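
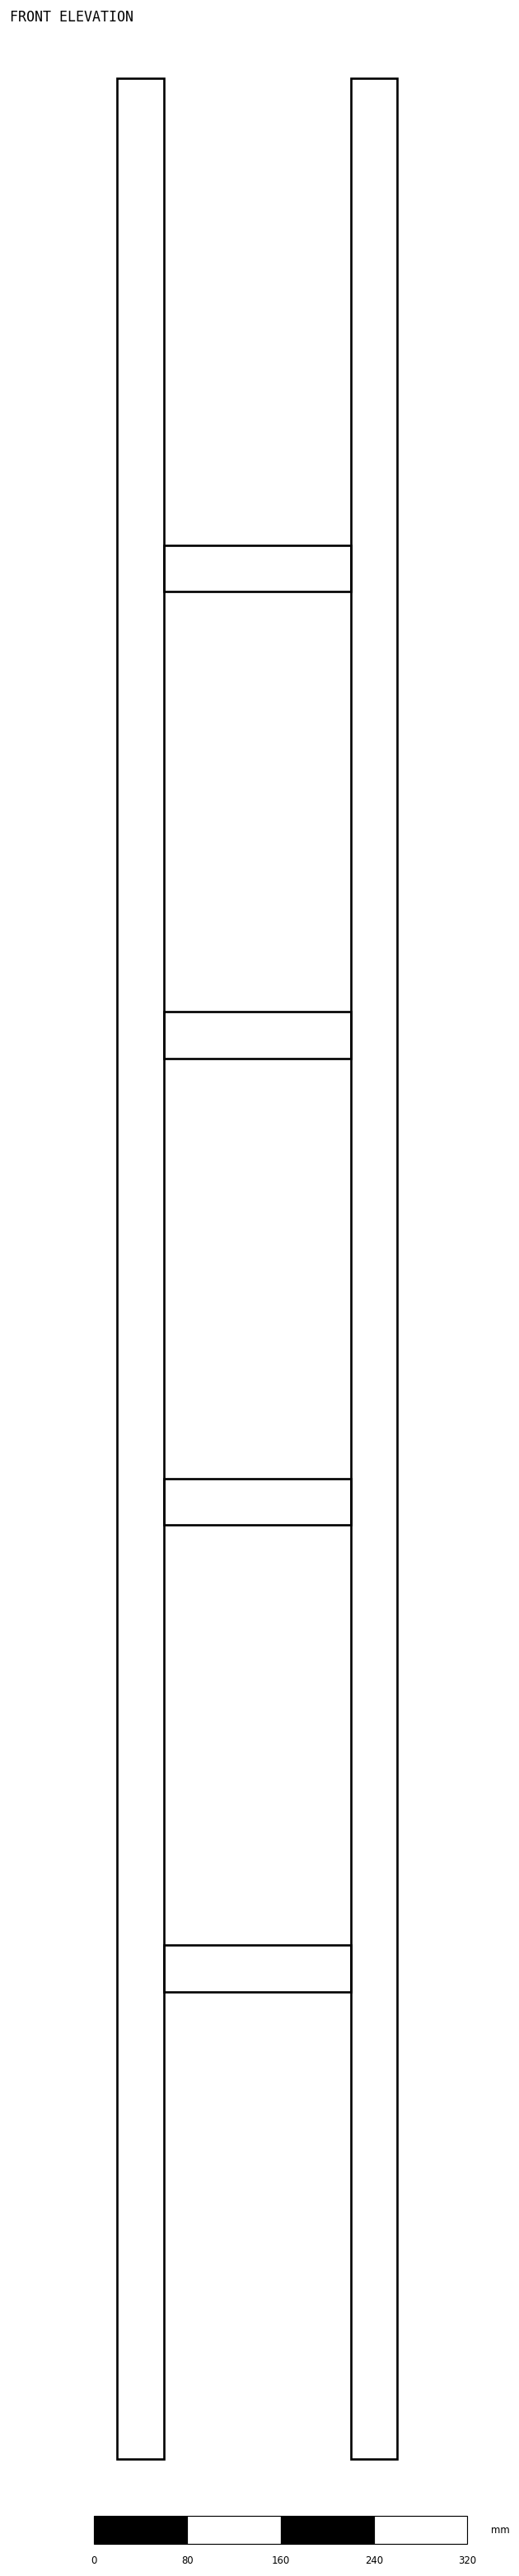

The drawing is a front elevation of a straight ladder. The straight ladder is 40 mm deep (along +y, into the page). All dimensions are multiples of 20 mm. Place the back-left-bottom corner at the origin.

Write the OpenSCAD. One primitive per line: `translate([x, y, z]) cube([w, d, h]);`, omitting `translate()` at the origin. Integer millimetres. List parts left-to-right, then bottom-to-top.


cube([40, 40, 2040]);
translate([40, 0, 400]) cube([160, 40, 40]);
translate([40, 0, 800]) cube([160, 40, 40]);
translate([40, 0, 1200]) cube([160, 40, 40]);
translate([40, 0, 1600]) cube([160, 40, 40]);
translate([200, 0, 0]) cube([40, 40, 2040]);


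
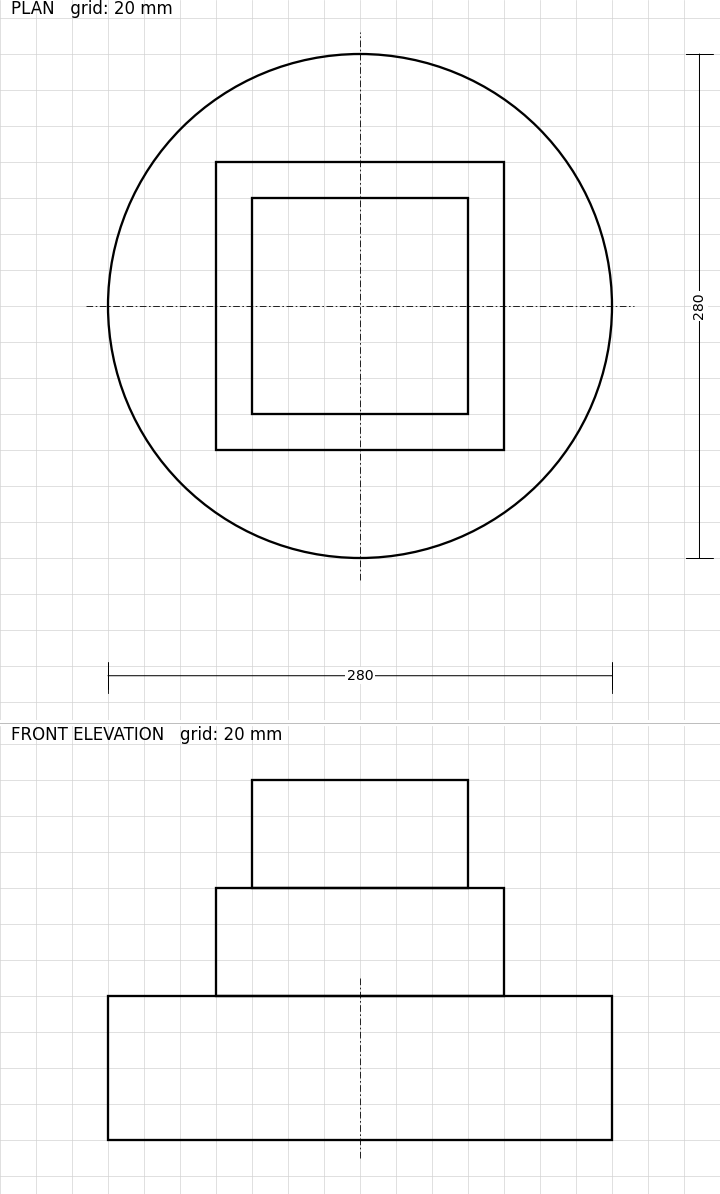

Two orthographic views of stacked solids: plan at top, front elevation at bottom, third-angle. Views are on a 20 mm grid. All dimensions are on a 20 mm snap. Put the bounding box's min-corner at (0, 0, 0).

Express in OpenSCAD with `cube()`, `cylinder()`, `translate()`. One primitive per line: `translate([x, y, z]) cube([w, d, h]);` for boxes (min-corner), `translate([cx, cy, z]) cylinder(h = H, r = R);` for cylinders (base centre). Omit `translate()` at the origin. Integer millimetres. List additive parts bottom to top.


translate([140, 140, 0]) cylinder(h = 80, r = 140);
translate([60, 60, 80]) cube([160, 160, 60]);
translate([80, 80, 140]) cube([120, 120, 60]);


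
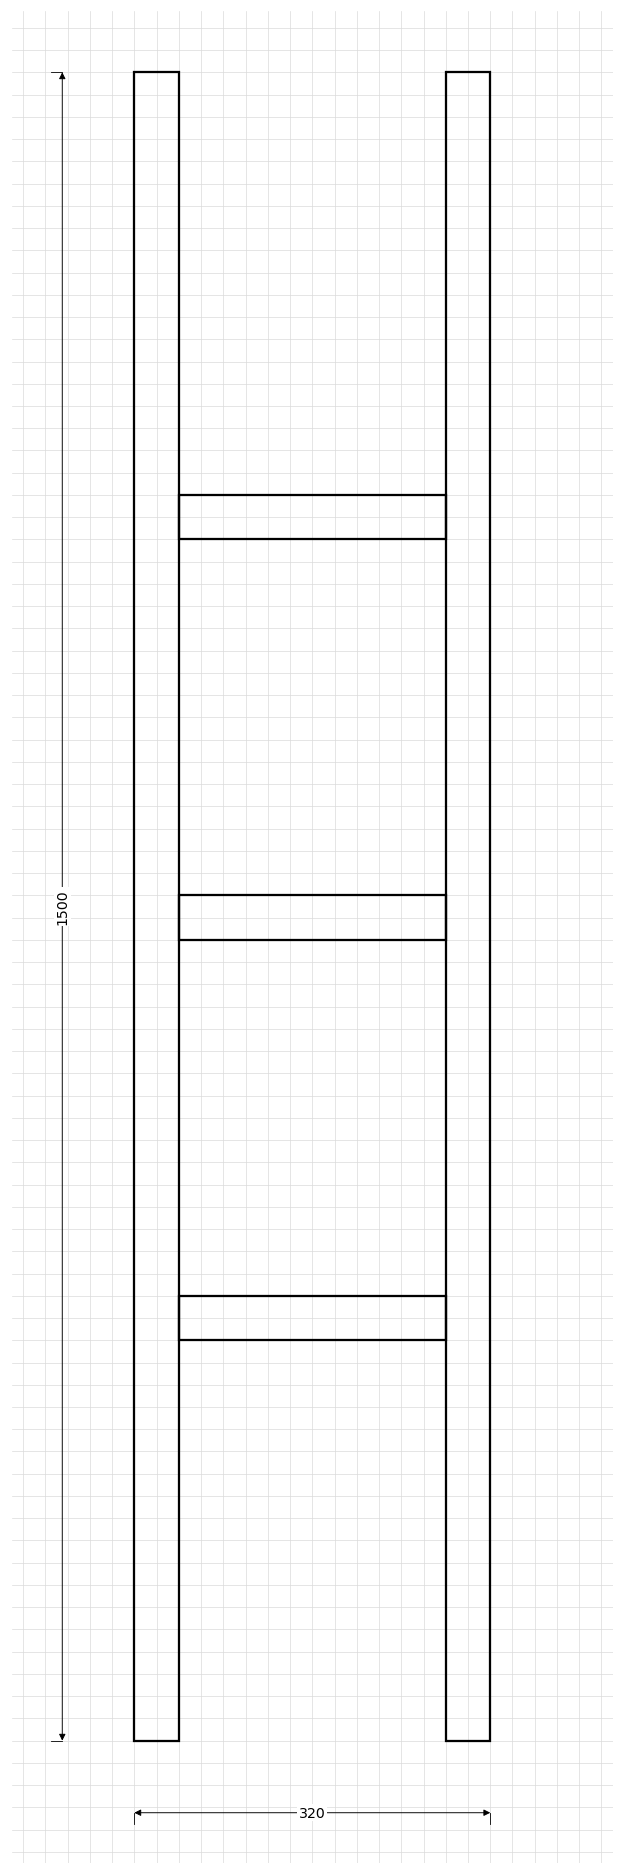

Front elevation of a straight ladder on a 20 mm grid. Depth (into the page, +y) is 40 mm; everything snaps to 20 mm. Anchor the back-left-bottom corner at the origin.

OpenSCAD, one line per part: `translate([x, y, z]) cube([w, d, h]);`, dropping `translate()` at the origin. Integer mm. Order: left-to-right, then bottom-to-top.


cube([40, 40, 1500]);
translate([40, 0, 360]) cube([240, 40, 40]);
translate([40, 0, 720]) cube([240, 40, 40]);
translate([40, 0, 1080]) cube([240, 40, 40]);
translate([280, 0, 0]) cube([40, 40, 1500]);


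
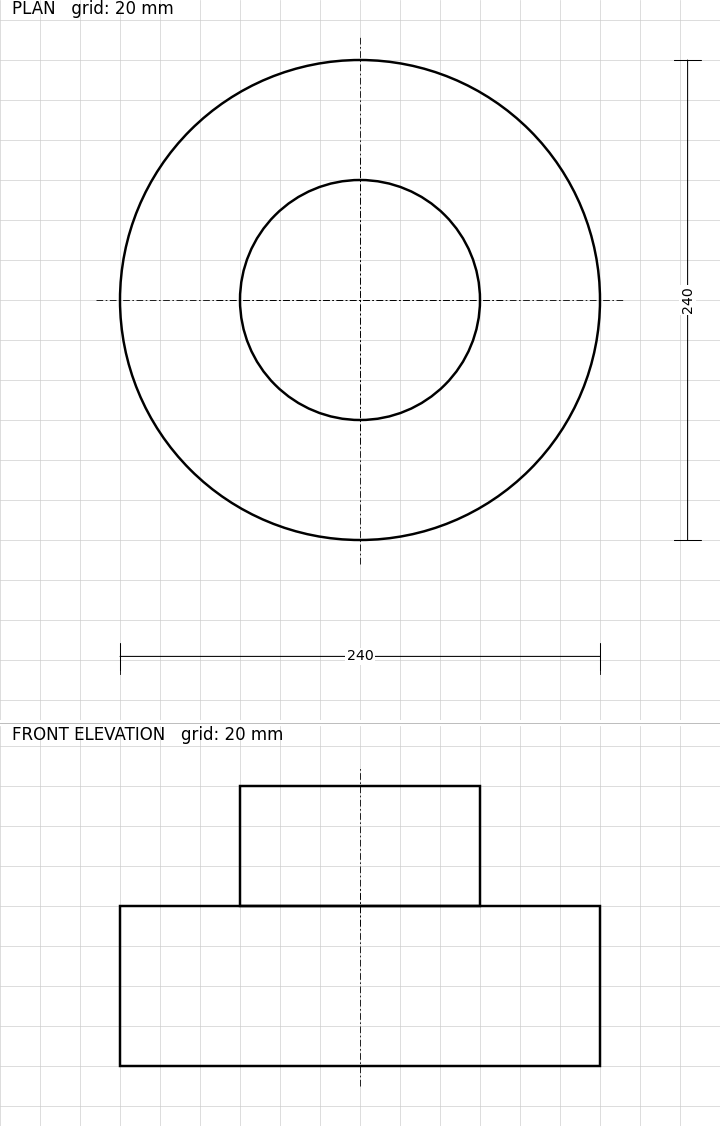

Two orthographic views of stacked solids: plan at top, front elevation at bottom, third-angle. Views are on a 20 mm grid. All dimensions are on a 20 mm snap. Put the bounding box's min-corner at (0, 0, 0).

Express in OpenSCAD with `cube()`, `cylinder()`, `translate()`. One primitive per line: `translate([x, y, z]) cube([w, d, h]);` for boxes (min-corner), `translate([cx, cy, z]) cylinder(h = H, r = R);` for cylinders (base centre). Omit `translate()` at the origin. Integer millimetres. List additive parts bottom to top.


translate([120, 120, 0]) cylinder(h = 80, r = 120);
translate([120, 120, 80]) cylinder(h = 60, r = 60);


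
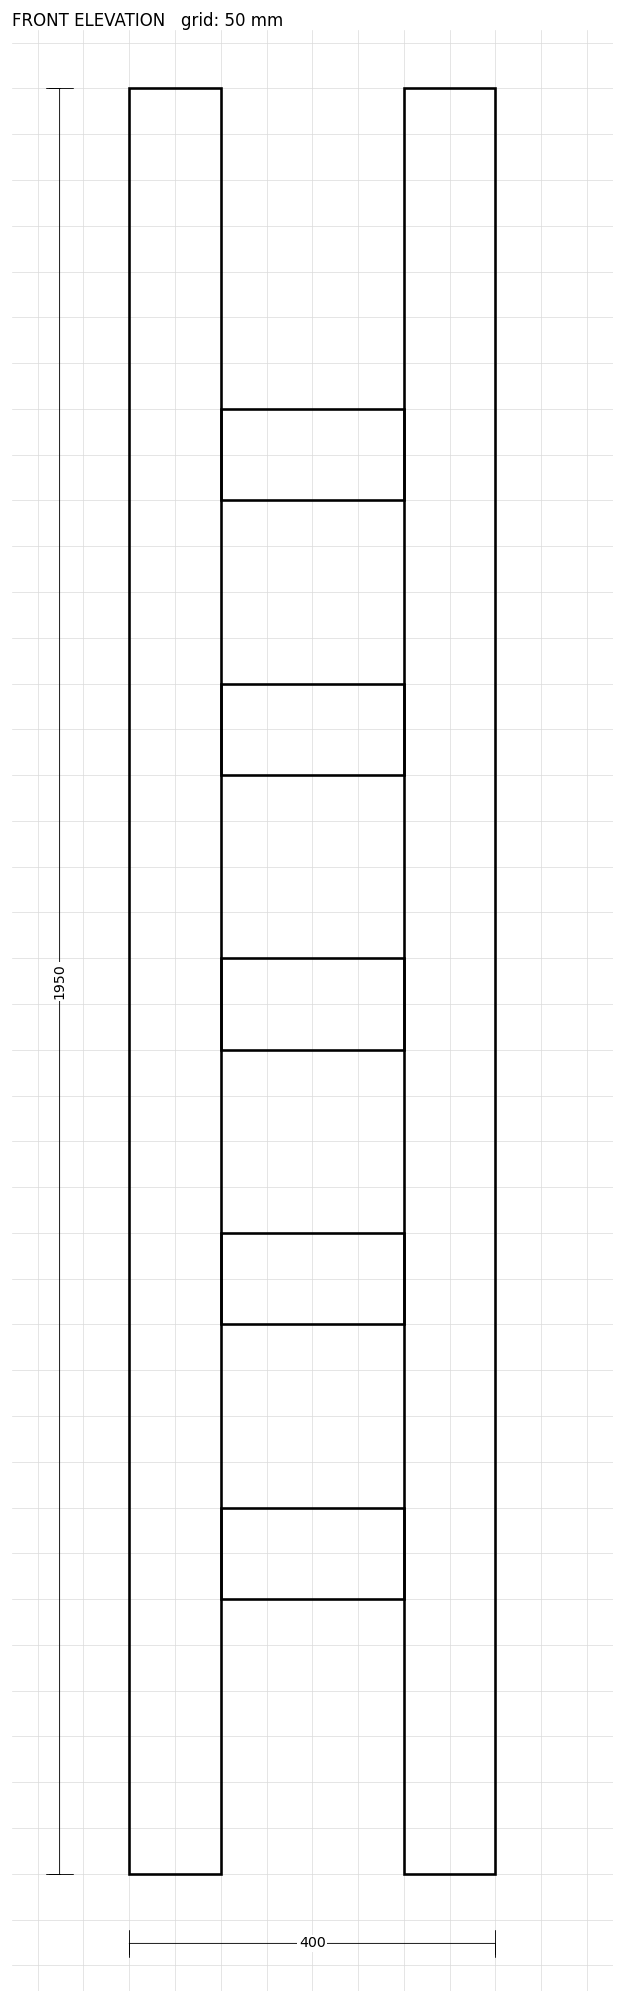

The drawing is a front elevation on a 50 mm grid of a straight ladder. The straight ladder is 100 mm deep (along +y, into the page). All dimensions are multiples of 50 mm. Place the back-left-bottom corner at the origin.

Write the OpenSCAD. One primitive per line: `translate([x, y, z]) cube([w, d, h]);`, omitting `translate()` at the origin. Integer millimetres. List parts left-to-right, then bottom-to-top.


cube([100, 100, 1950]);
translate([100, 0, 300]) cube([200, 100, 100]);
translate([100, 0, 600]) cube([200, 100, 100]);
translate([100, 0, 900]) cube([200, 100, 100]);
translate([100, 0, 1200]) cube([200, 100, 100]);
translate([100, 0, 1500]) cube([200, 100, 100]);
translate([300, 0, 0]) cube([100, 100, 1950]);


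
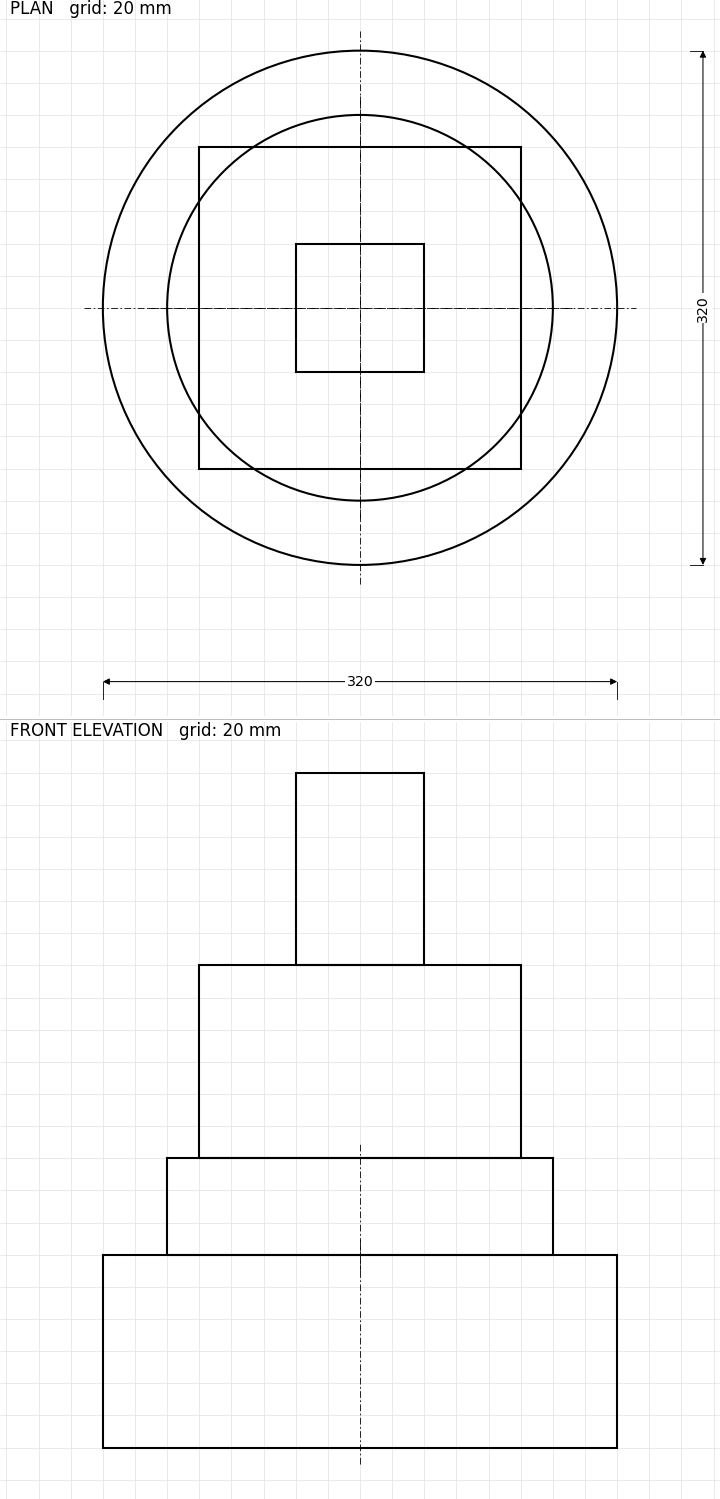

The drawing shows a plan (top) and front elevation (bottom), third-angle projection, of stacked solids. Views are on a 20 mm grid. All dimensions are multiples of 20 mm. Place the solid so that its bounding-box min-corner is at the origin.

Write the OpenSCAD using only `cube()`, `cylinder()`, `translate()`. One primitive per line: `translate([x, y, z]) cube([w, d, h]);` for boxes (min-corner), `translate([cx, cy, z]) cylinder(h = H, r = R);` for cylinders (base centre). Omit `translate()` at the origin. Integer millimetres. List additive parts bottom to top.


translate([160, 160, 0]) cylinder(h = 120, r = 160);
translate([160, 160, 120]) cylinder(h = 60, r = 120);
translate([60, 60, 180]) cube([200, 200, 120]);
translate([120, 120, 300]) cube([80, 80, 120]);


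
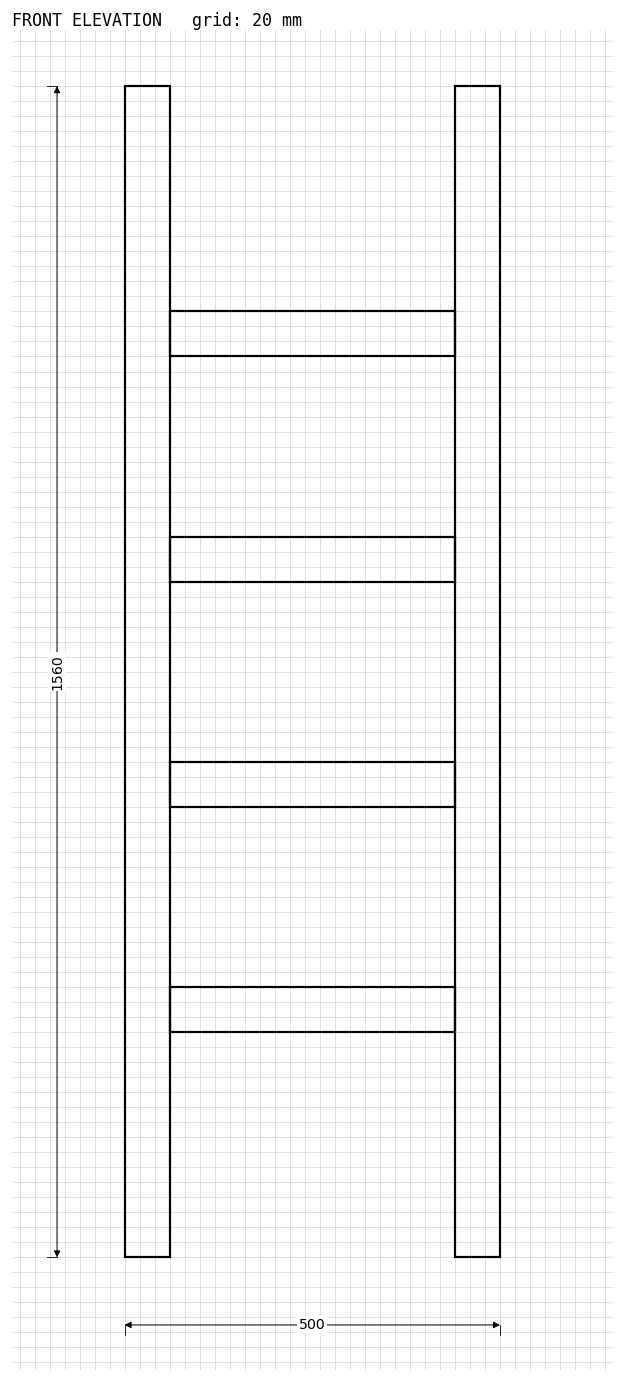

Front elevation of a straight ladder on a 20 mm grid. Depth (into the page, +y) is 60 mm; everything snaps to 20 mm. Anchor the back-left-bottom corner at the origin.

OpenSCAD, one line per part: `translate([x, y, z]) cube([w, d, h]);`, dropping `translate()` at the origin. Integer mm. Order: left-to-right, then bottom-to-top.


cube([60, 60, 1560]);
translate([60, 0, 300]) cube([380, 60, 60]);
translate([60, 0, 600]) cube([380, 60, 60]);
translate([60, 0, 900]) cube([380, 60, 60]);
translate([60, 0, 1200]) cube([380, 60, 60]);
translate([440, 0, 0]) cube([60, 60, 1560]);


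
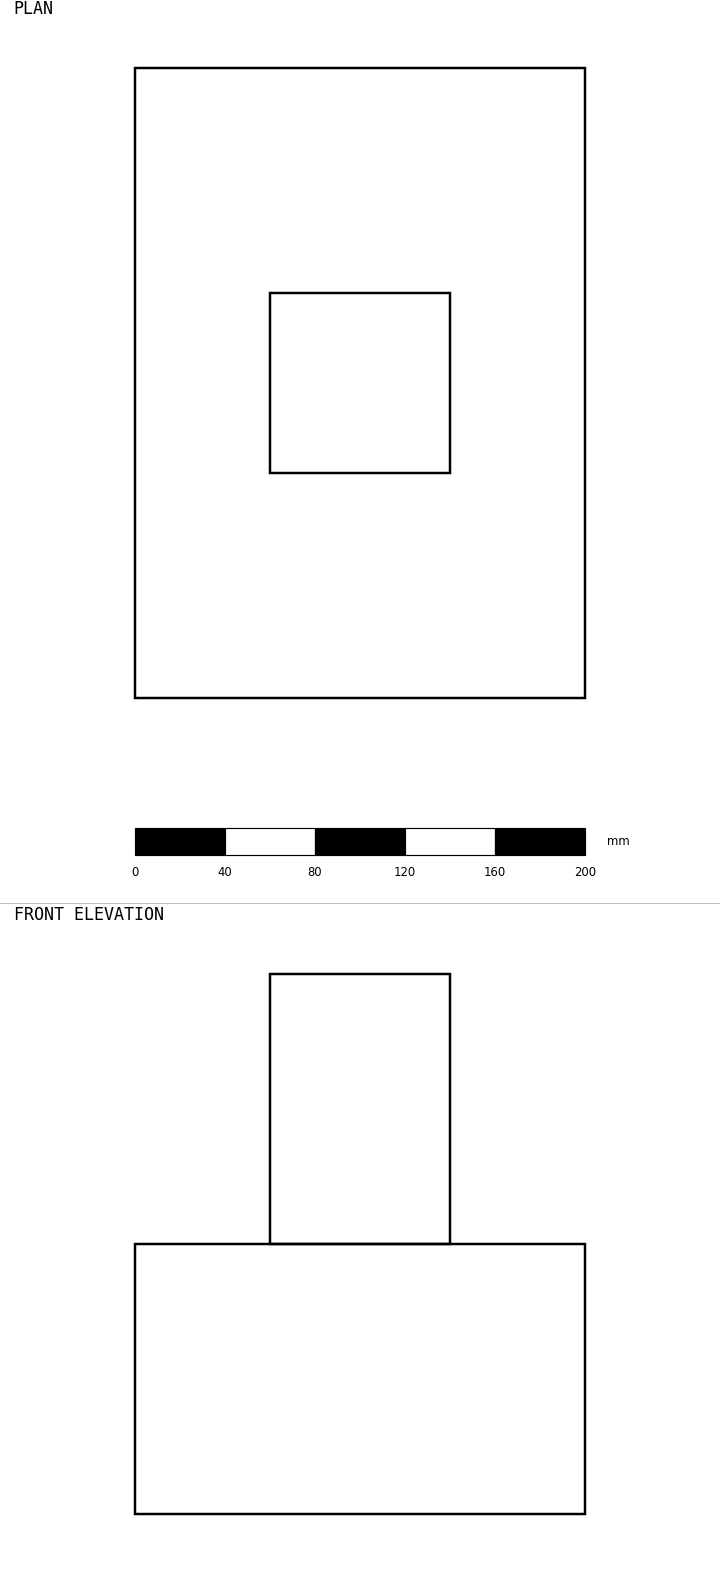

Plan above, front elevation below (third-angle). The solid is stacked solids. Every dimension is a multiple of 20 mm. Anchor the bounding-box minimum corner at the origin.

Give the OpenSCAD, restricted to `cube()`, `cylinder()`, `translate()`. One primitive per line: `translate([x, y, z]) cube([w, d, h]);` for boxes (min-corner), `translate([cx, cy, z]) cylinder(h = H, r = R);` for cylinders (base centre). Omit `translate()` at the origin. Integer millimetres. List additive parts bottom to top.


cube([200, 280, 120]);
translate([60, 100, 120]) cube([80, 80, 120]);


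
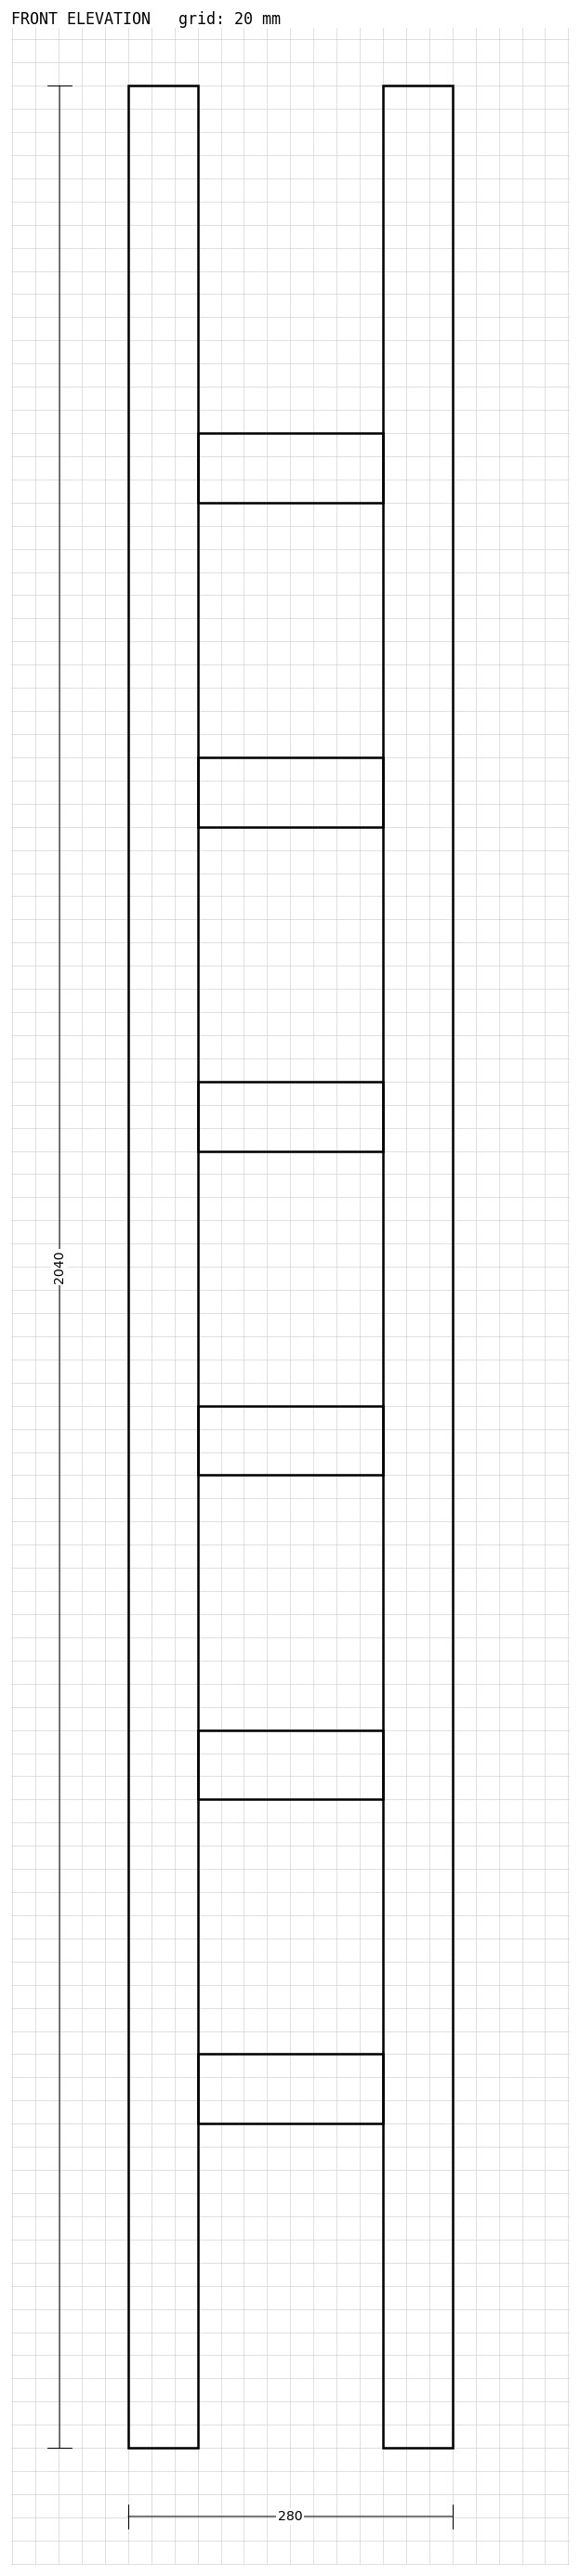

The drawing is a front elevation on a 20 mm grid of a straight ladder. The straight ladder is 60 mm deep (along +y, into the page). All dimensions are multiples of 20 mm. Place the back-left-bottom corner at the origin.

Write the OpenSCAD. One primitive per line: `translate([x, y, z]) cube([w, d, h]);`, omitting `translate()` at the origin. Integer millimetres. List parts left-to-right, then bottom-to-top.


cube([60, 60, 2040]);
translate([60, 0, 280]) cube([160, 60, 60]);
translate([60, 0, 560]) cube([160, 60, 60]);
translate([60, 0, 840]) cube([160, 60, 60]);
translate([60, 0, 1120]) cube([160, 60, 60]);
translate([60, 0, 1400]) cube([160, 60, 60]);
translate([60, 0, 1680]) cube([160, 60, 60]);
translate([220, 0, 0]) cube([60, 60, 2040]);


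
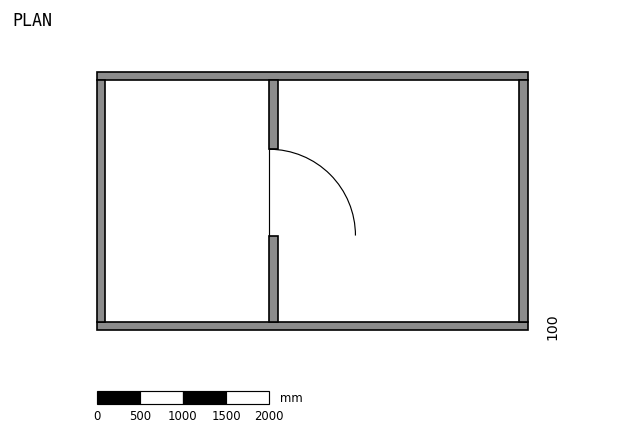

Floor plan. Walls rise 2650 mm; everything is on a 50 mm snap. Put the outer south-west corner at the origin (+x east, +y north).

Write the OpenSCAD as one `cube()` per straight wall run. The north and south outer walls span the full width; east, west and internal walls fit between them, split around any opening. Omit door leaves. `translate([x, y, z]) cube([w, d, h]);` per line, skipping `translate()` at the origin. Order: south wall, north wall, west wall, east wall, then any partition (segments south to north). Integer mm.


cube([5000, 100, 2650]);
translate([0, 2900, 0]) cube([5000, 100, 2650]);
translate([0, 100, 0]) cube([100, 2800, 2650]);
translate([4900, 100, 0]) cube([100, 2800, 2650]);
translate([2000, 100, 0]) cube([100, 1000, 2650]);
translate([2000, 2100, 0]) cube([100, 800, 2650]);


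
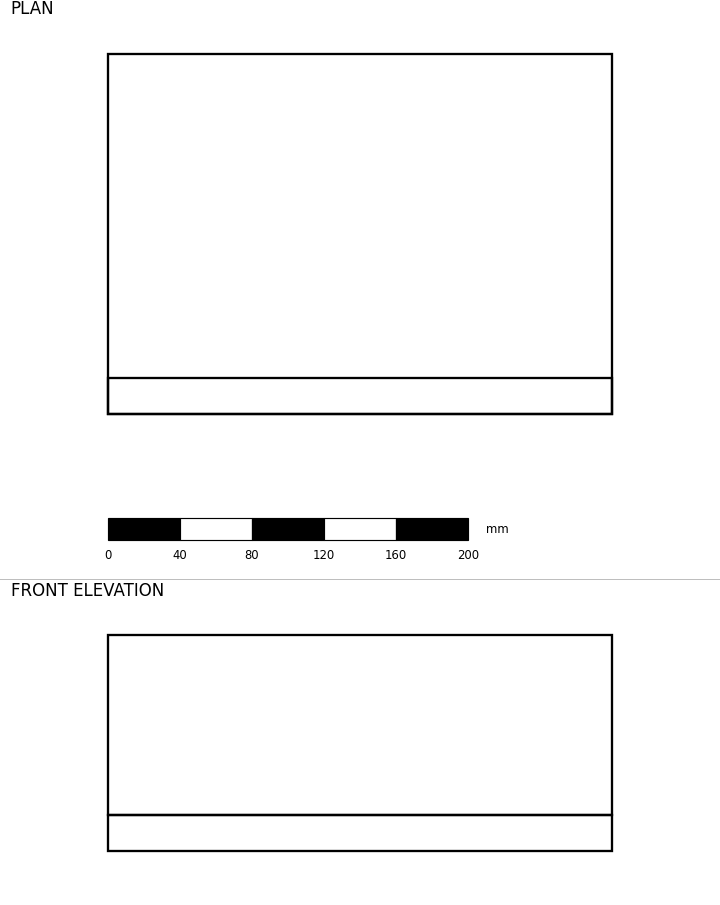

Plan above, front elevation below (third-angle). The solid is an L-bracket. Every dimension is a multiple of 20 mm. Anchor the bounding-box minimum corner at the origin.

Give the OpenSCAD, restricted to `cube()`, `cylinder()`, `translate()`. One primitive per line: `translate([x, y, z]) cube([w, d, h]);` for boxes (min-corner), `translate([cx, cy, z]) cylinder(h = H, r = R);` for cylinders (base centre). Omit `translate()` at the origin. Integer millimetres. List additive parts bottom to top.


cube([280, 200, 20]);
translate([0, 0, 20]) cube([280, 20, 100]);


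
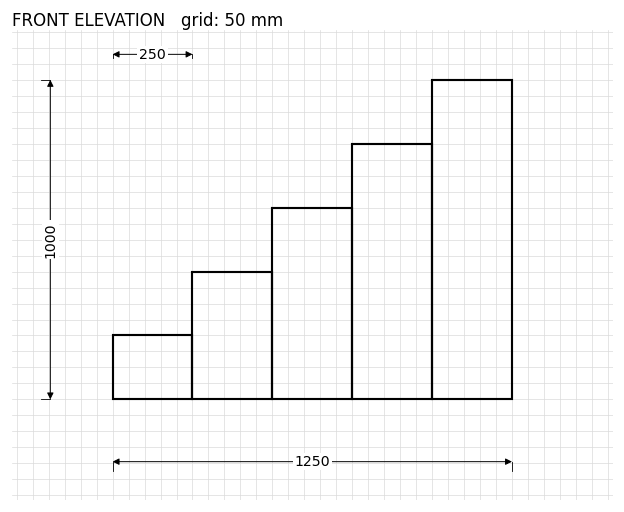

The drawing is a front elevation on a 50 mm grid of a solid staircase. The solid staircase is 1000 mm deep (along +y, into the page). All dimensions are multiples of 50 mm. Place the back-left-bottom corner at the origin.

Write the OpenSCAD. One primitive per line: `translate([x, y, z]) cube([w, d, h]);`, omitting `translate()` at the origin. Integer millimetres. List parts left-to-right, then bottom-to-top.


cube([250, 1000, 200]);
translate([250, 0, 0]) cube([250, 1000, 400]);
translate([500, 0, 0]) cube([250, 1000, 600]);
translate([750, 0, 0]) cube([250, 1000, 800]);
translate([1000, 0, 0]) cube([250, 1000, 1000]);


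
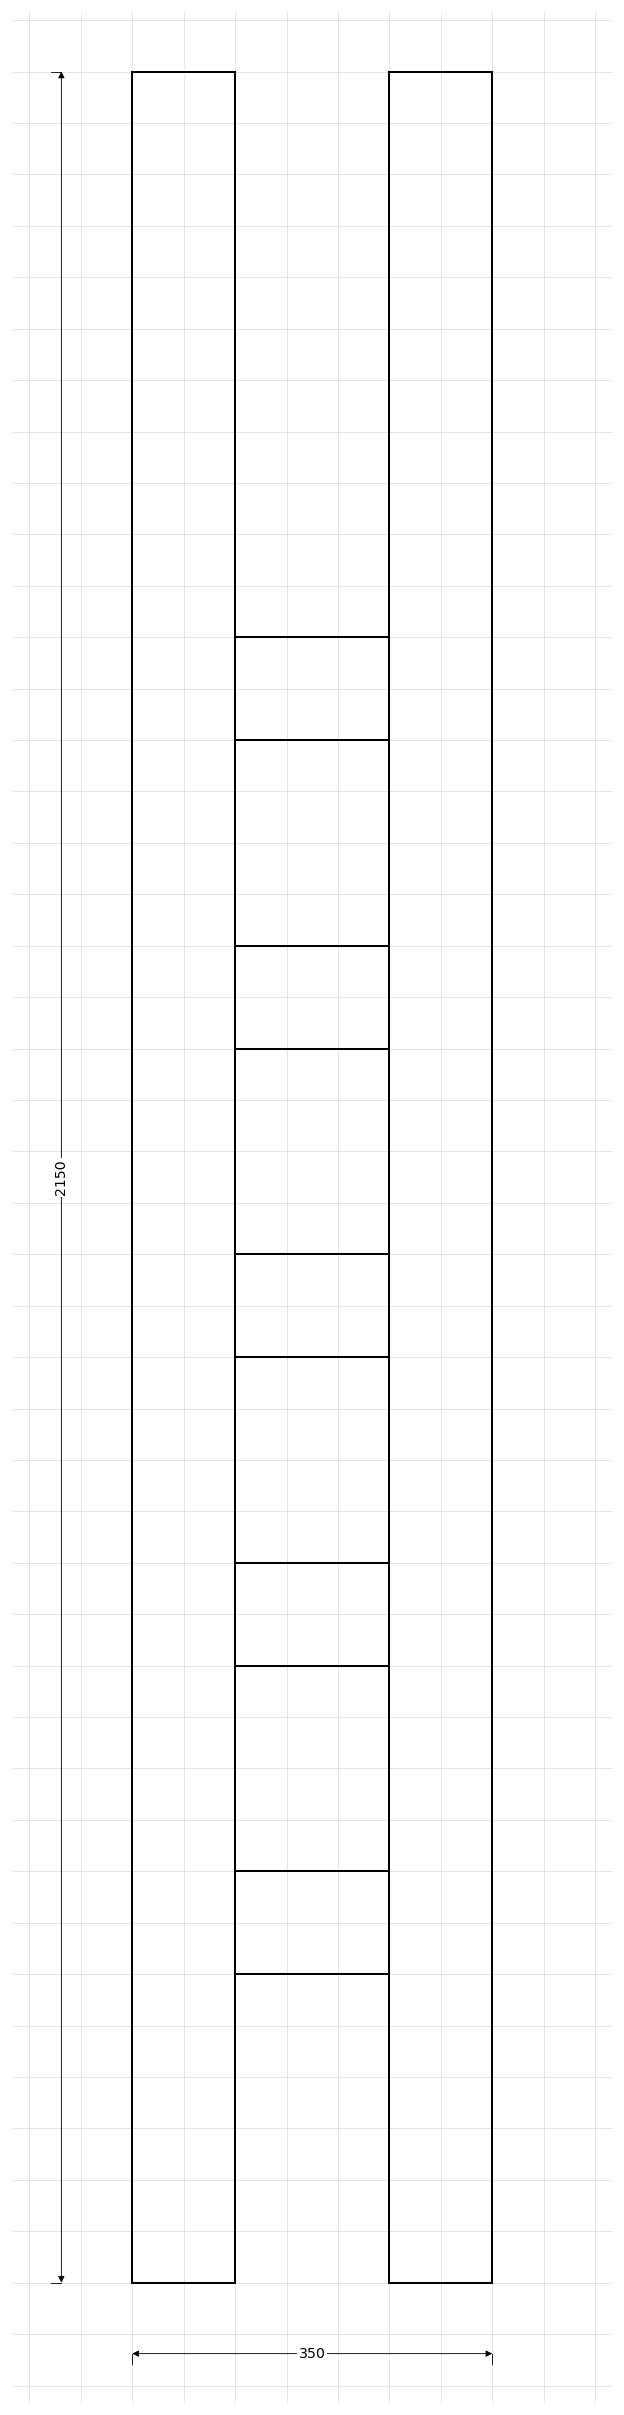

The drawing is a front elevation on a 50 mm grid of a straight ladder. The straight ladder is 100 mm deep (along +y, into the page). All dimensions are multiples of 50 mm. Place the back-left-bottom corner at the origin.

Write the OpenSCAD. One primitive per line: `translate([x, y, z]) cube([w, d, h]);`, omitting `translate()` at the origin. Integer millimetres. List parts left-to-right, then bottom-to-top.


cube([100, 100, 2150]);
translate([100, 0, 300]) cube([150, 100, 100]);
translate([100, 0, 600]) cube([150, 100, 100]);
translate([100, 0, 900]) cube([150, 100, 100]);
translate([100, 0, 1200]) cube([150, 100, 100]);
translate([100, 0, 1500]) cube([150, 100, 100]);
translate([250, 0, 0]) cube([100, 100, 2150]);


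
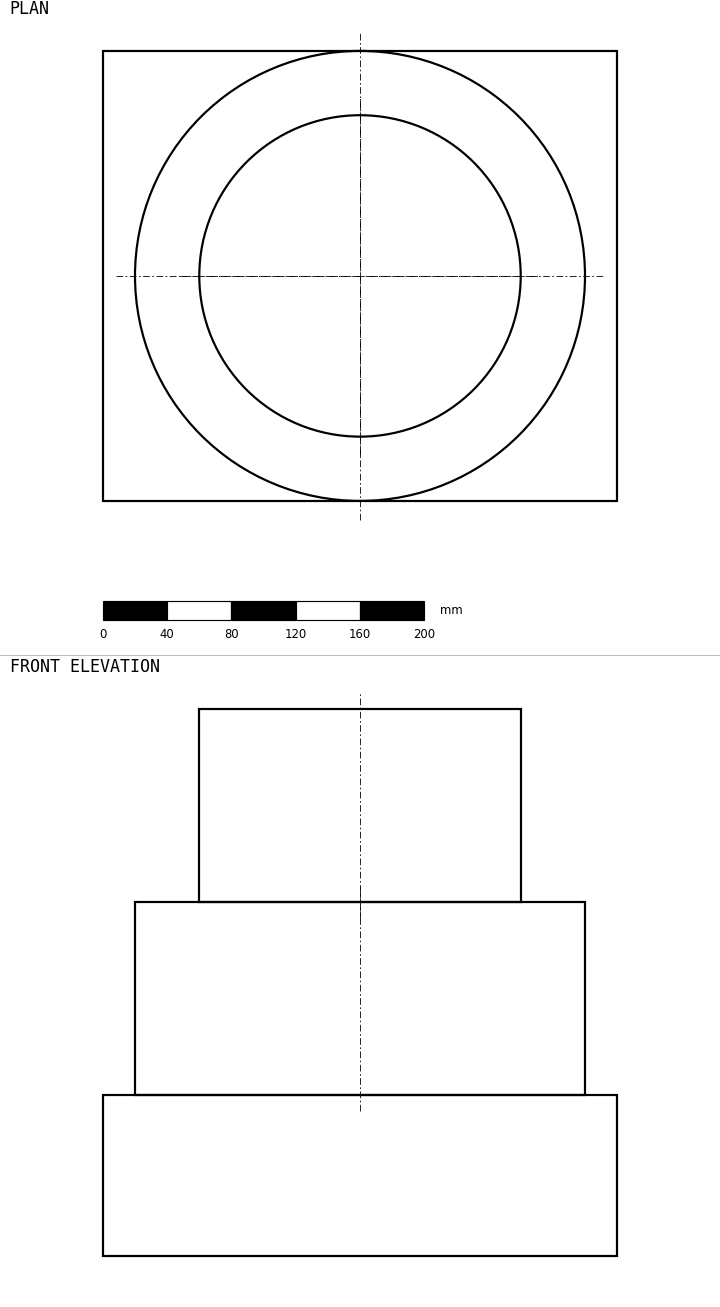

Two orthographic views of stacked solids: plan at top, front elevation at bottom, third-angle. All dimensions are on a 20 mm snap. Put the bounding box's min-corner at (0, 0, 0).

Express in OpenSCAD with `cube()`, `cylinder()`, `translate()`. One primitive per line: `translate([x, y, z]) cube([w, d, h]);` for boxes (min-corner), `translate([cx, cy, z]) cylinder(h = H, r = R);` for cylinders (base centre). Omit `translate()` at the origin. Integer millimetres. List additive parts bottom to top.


cube([320, 280, 100]);
translate([160, 140, 100]) cylinder(h = 120, r = 140);
translate([160, 140, 220]) cylinder(h = 120, r = 100);


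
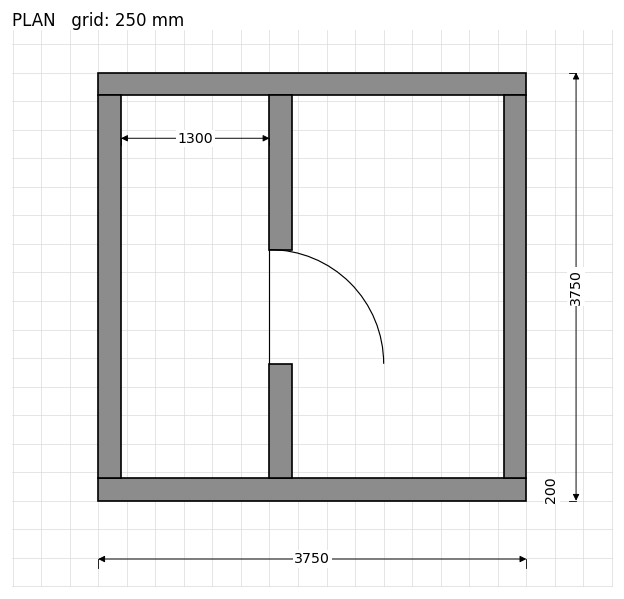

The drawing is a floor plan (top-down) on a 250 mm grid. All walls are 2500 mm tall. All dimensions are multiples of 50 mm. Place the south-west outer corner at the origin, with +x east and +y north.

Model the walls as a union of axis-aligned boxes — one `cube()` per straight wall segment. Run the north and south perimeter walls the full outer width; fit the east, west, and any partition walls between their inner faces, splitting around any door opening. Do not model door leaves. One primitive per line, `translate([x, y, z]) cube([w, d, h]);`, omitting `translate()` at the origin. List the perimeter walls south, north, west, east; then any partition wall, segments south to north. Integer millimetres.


cube([3750, 200, 2500]);
translate([0, 3550, 0]) cube([3750, 200, 2500]);
translate([0, 200, 0]) cube([200, 3350, 2500]);
translate([3550, 200, 0]) cube([200, 3350, 2500]);
translate([1500, 200, 0]) cube([200, 1000, 2500]);
translate([1500, 2200, 0]) cube([200, 1350, 2500]);


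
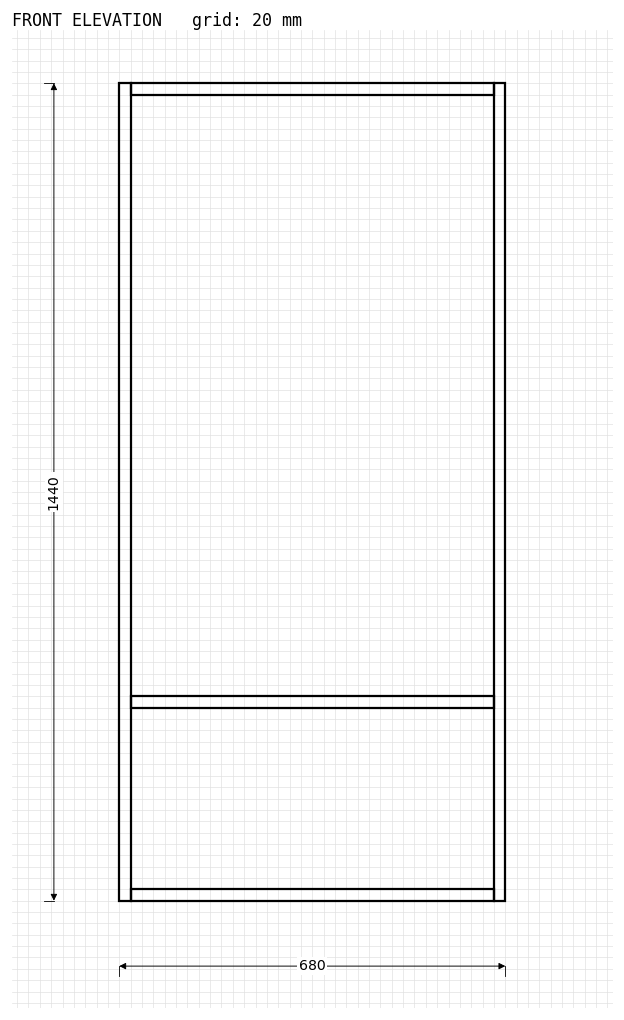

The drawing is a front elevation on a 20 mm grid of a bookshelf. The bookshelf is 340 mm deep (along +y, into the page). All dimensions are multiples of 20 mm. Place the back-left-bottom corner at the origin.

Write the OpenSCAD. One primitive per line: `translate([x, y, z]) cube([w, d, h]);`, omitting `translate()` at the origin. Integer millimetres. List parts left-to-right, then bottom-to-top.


cube([20, 340, 1440]);
translate([20, 0, 0]) cube([640, 340, 20]);
translate([20, 0, 340]) cube([640, 340, 20]);
translate([20, 0, 1420]) cube([640, 340, 20]);
translate([660, 0, 0]) cube([20, 340, 1440]);


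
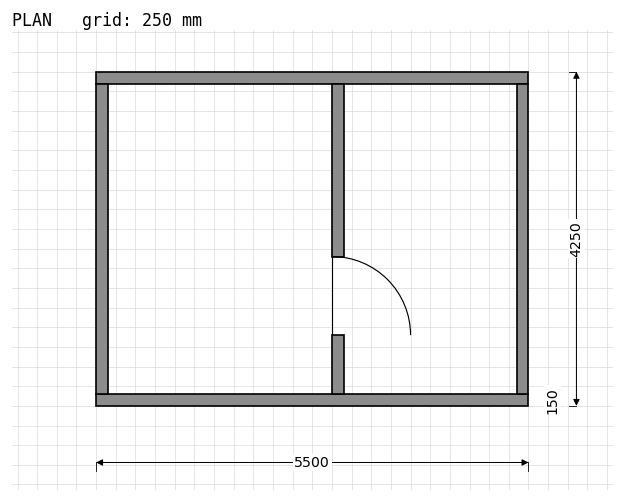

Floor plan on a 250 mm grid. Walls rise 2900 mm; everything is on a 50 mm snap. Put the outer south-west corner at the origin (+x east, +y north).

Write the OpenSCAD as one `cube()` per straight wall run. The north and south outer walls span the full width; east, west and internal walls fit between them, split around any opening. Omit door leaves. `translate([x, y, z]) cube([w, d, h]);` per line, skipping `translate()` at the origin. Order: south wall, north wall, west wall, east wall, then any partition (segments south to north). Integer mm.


cube([5500, 150, 2900]);
translate([0, 4100, 0]) cube([5500, 150, 2900]);
translate([0, 150, 0]) cube([150, 3950, 2900]);
translate([5350, 150, 0]) cube([150, 3950, 2900]);
translate([3000, 150, 0]) cube([150, 750, 2900]);
translate([3000, 1900, 0]) cube([150, 2200, 2900]);


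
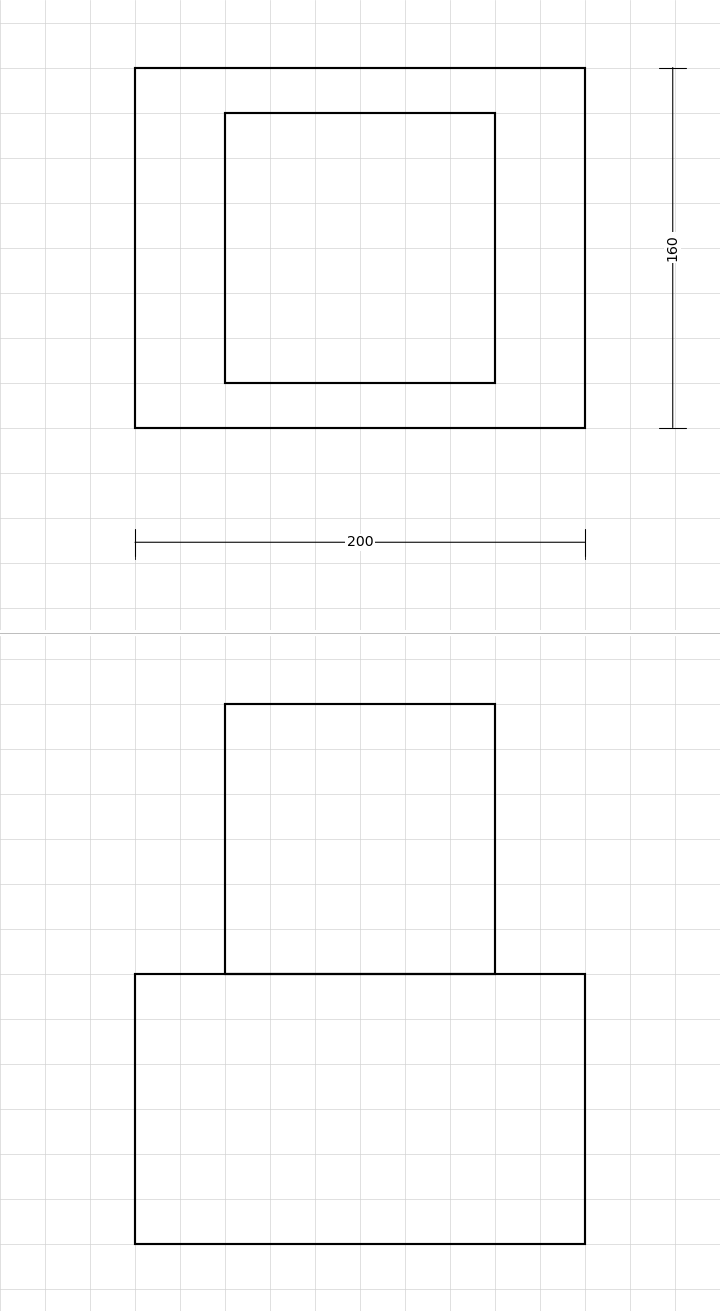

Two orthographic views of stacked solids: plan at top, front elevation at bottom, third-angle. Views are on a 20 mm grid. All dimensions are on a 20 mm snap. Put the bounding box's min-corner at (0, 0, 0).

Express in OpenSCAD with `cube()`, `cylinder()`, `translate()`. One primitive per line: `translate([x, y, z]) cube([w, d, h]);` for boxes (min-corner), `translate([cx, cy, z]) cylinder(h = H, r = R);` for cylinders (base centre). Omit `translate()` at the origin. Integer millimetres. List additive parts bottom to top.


cube([200, 160, 120]);
translate([40, 20, 120]) cube([120, 120, 120]);


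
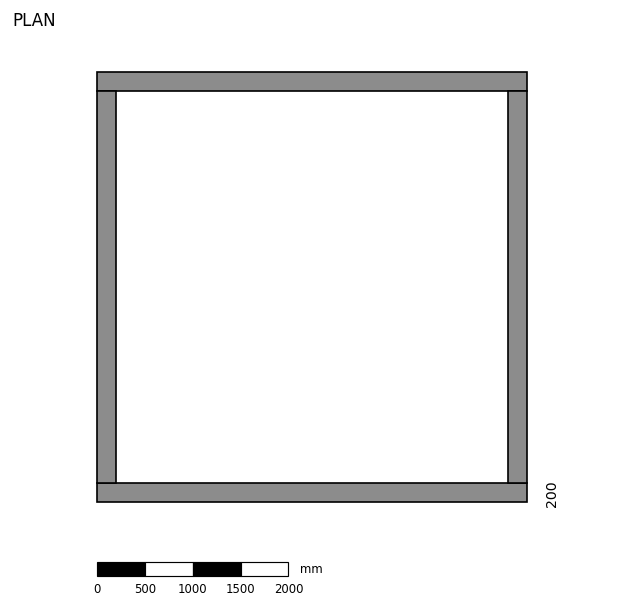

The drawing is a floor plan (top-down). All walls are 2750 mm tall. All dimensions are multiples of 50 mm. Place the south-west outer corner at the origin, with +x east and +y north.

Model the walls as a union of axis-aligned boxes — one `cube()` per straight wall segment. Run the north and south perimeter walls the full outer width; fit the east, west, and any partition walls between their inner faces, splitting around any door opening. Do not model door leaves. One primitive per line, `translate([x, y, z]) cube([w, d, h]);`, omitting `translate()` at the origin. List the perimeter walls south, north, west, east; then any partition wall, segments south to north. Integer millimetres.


cube([4500, 200, 2750]);
translate([0, 4300, 0]) cube([4500, 200, 2750]);
translate([0, 200, 0]) cube([200, 4100, 2750]);
translate([4300, 200, 0]) cube([200, 4100, 2750]);


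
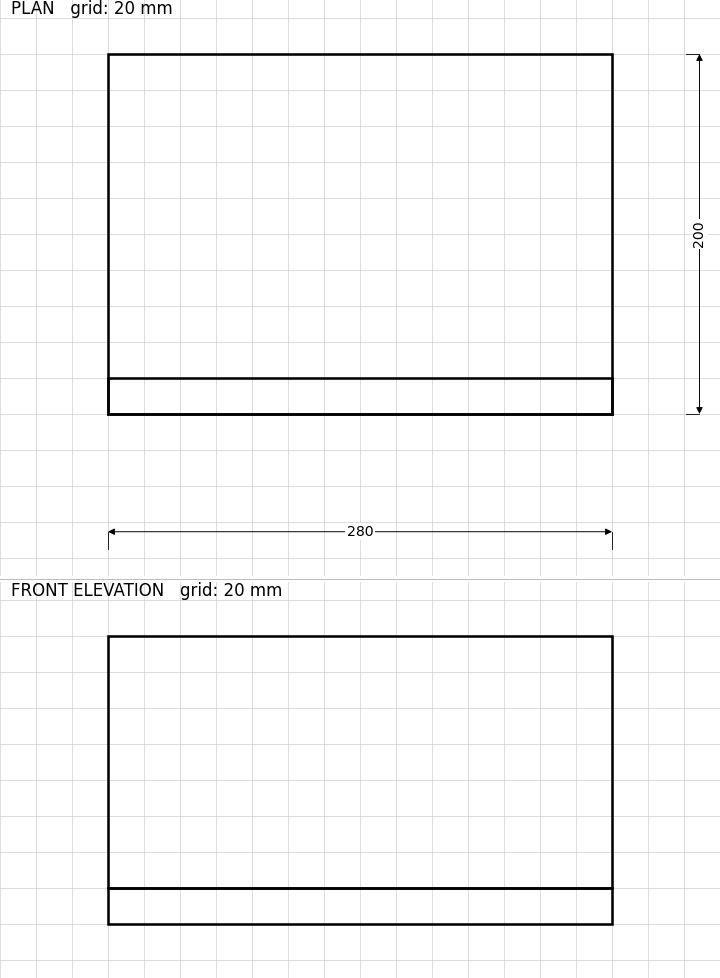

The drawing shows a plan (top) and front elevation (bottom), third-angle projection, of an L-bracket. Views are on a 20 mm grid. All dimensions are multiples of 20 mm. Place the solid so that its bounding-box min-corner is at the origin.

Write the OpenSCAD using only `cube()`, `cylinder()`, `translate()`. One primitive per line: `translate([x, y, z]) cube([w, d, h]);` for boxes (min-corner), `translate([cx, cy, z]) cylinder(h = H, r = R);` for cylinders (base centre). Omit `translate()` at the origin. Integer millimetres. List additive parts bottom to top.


cube([280, 200, 20]);
translate([0, 0, 20]) cube([280, 20, 140]);


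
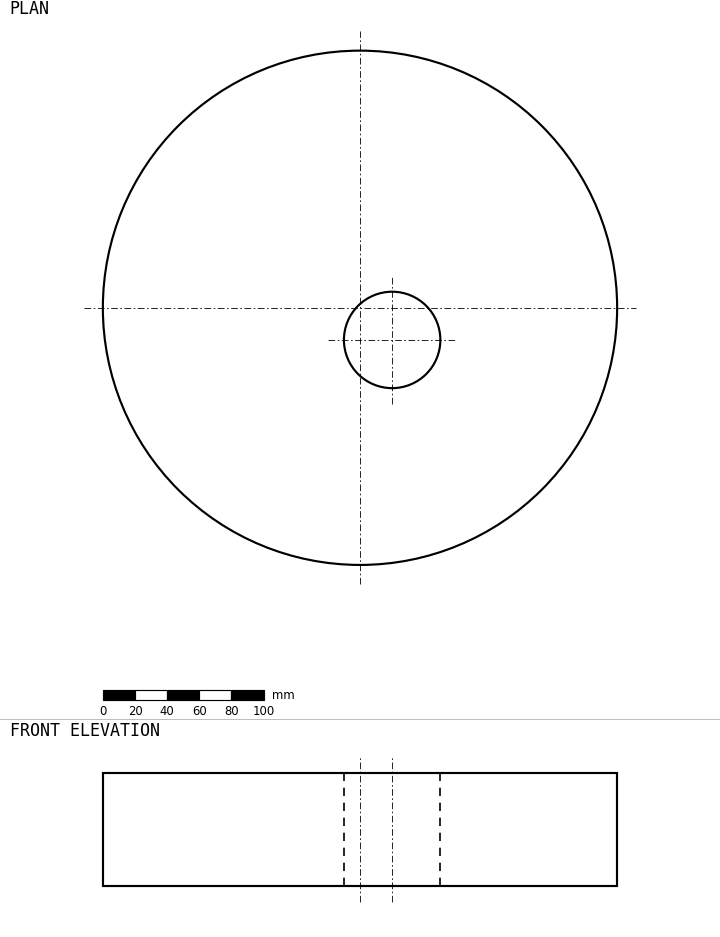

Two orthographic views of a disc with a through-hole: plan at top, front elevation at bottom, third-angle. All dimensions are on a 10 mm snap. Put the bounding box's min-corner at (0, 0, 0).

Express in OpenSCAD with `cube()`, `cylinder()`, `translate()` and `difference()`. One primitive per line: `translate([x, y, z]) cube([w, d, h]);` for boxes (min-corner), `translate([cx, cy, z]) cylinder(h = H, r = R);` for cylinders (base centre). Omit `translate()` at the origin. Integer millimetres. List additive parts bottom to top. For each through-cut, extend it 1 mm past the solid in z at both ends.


difference() {
  translate([160, 160, 0]) cylinder(h = 70, r = 160);
  translate([180, 140, -1]) cylinder(h = 72, r = 30);
}


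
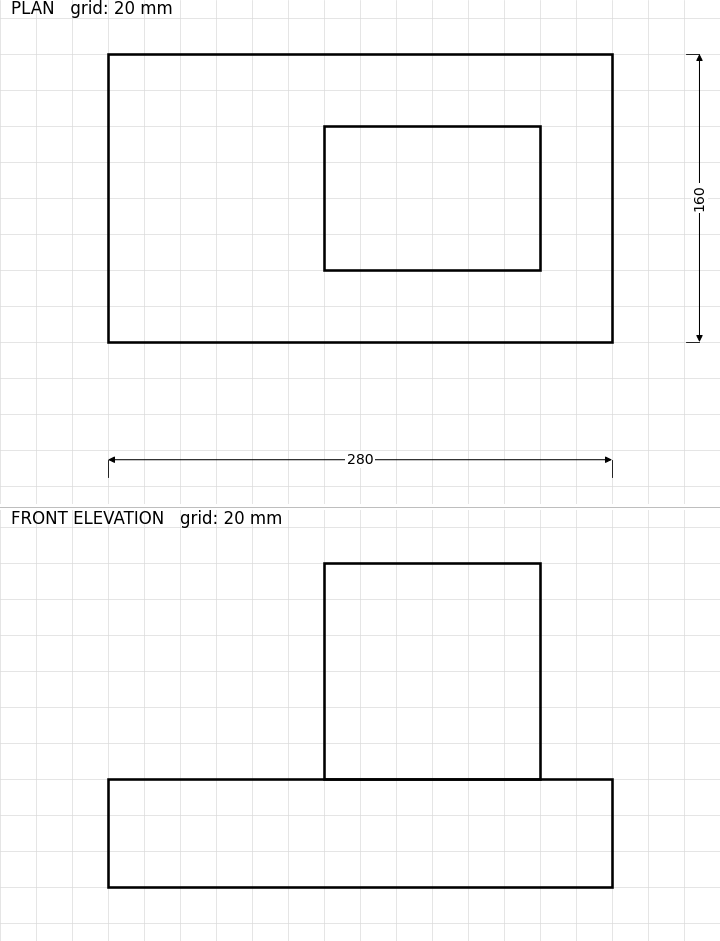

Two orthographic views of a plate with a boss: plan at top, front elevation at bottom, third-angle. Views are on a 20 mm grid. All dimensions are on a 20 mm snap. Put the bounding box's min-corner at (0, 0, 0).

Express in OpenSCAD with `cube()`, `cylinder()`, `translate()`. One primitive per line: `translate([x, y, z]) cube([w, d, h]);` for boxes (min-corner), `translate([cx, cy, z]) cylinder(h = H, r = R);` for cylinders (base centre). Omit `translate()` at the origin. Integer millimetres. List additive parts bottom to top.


cube([280, 160, 60]);
translate([120, 40, 60]) cube([120, 80, 120]);


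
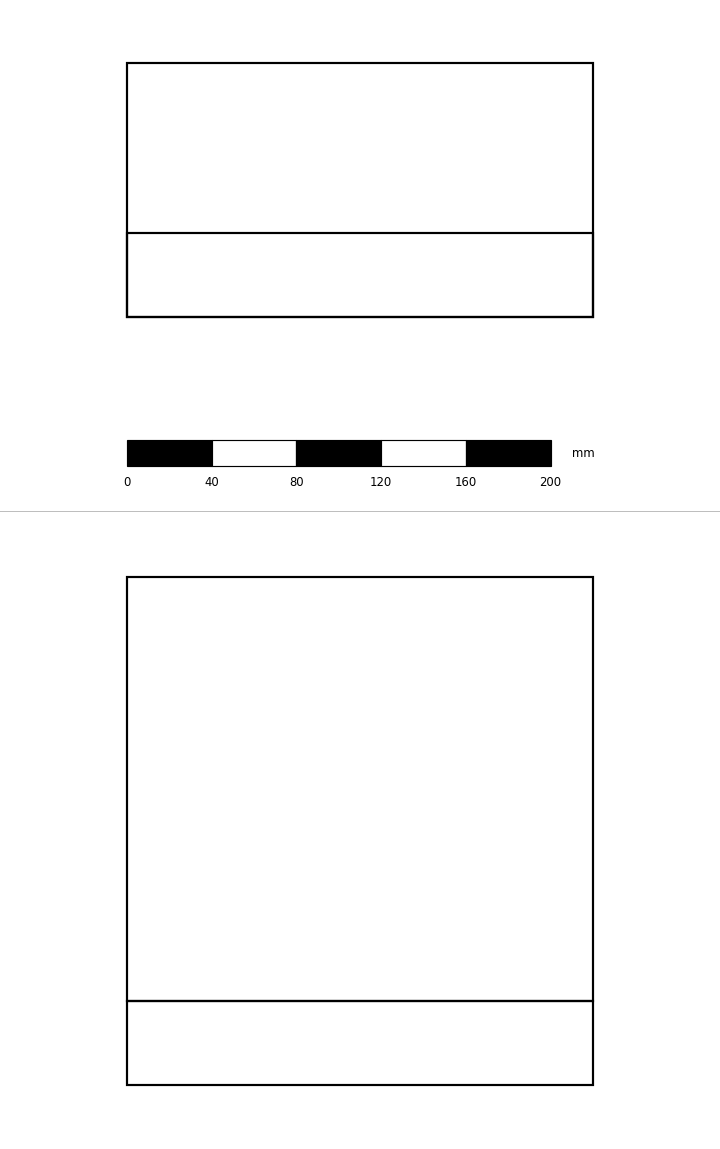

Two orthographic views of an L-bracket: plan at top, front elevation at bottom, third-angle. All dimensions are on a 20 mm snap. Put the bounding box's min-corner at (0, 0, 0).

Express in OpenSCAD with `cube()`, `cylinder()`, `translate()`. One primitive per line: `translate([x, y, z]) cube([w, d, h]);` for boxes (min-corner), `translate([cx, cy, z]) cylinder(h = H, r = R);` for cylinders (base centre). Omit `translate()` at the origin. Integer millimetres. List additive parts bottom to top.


cube([220, 120, 40]);
translate([0, 0, 40]) cube([220, 40, 200]);


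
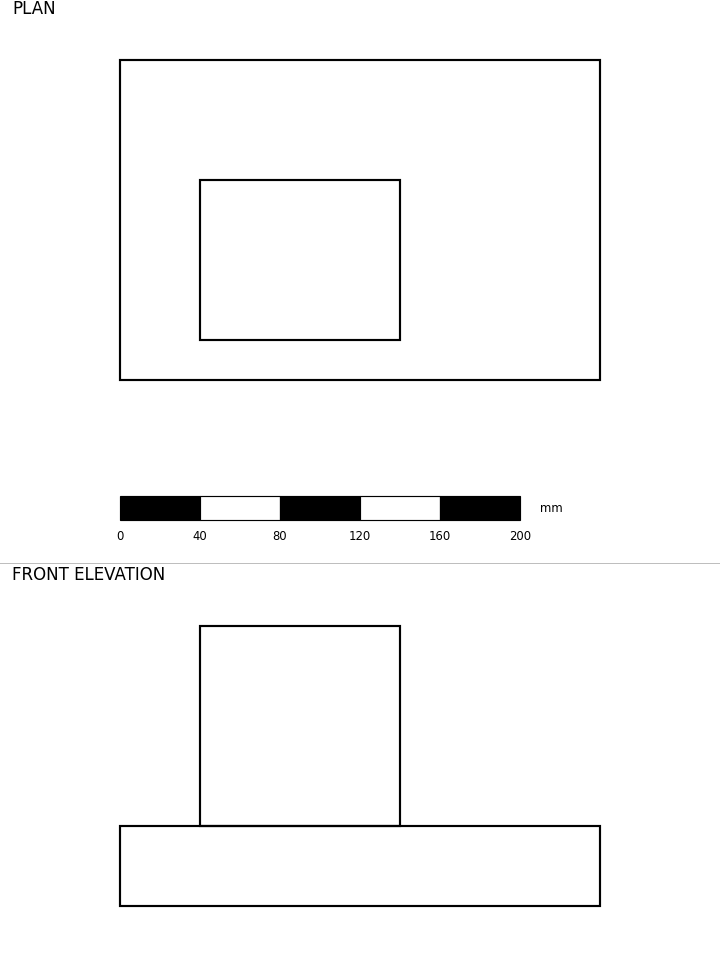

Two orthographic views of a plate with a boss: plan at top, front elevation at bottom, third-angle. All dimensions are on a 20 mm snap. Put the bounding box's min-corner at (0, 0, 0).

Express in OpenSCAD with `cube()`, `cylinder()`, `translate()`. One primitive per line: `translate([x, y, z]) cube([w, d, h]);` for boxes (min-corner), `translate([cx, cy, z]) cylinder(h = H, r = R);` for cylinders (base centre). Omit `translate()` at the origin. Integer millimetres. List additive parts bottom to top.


cube([240, 160, 40]);
translate([40, 20, 40]) cube([100, 80, 100]);


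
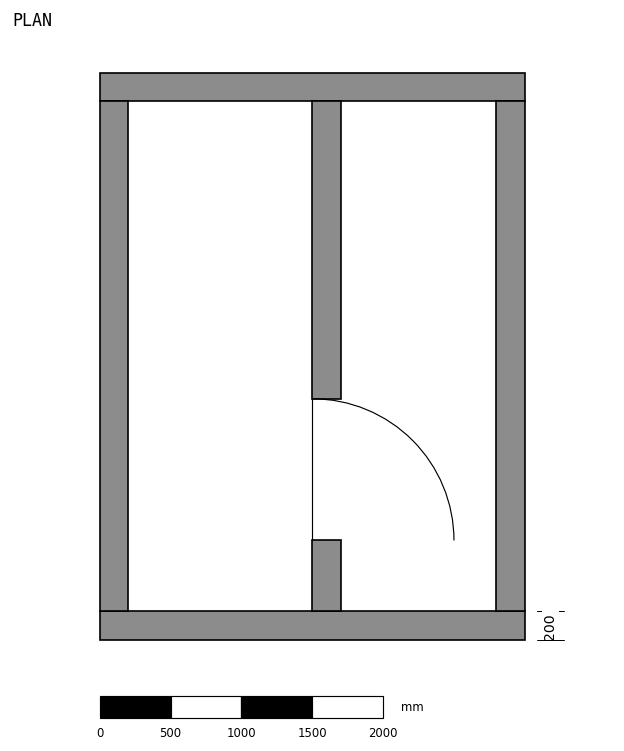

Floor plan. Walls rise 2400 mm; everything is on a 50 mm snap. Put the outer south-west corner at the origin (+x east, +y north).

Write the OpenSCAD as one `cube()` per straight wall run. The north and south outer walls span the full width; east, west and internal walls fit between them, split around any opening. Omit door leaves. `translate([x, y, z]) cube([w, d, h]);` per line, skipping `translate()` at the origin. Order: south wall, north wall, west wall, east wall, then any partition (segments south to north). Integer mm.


cube([3000, 200, 2400]);
translate([0, 3800, 0]) cube([3000, 200, 2400]);
translate([0, 200, 0]) cube([200, 3600, 2400]);
translate([2800, 200, 0]) cube([200, 3600, 2400]);
translate([1500, 200, 0]) cube([200, 500, 2400]);
translate([1500, 1700, 0]) cube([200, 2100, 2400]);


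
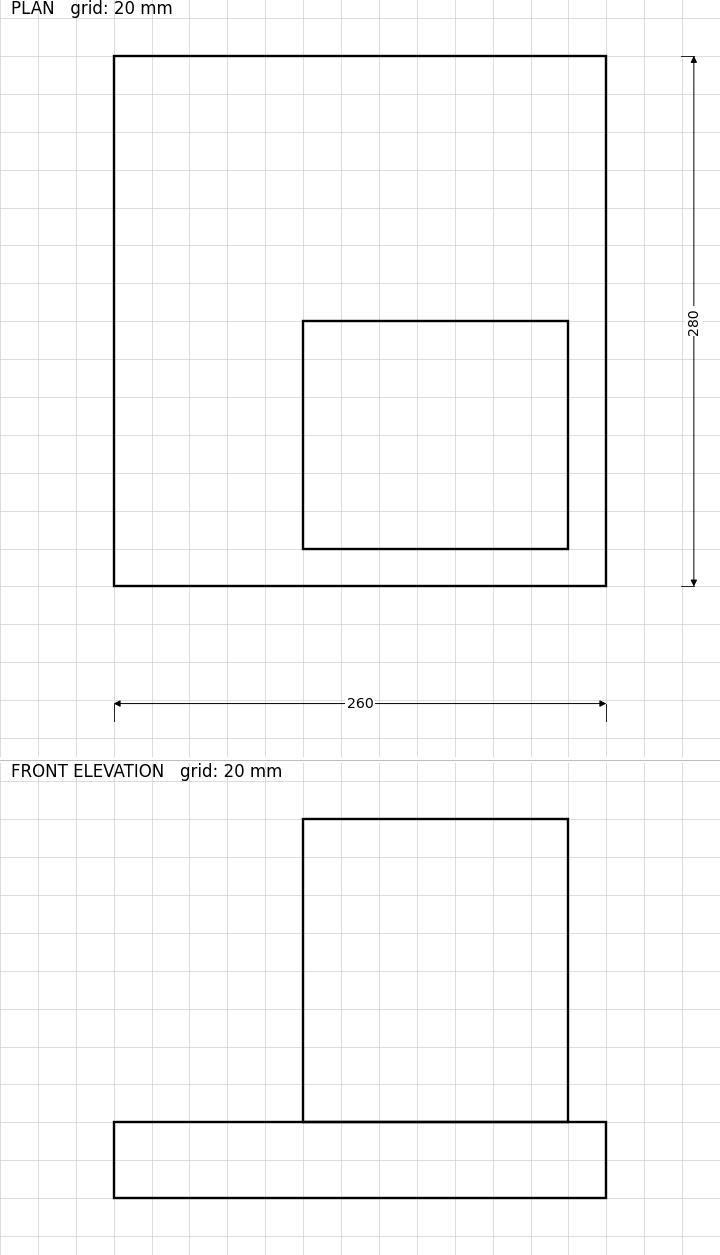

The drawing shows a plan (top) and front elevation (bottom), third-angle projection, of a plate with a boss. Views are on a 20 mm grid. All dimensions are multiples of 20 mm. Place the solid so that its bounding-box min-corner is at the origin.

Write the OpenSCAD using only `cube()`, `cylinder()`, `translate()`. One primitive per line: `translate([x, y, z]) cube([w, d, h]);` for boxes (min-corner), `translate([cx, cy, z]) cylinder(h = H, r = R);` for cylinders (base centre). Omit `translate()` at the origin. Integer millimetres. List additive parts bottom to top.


cube([260, 280, 40]);
translate([100, 20, 40]) cube([140, 120, 160]);


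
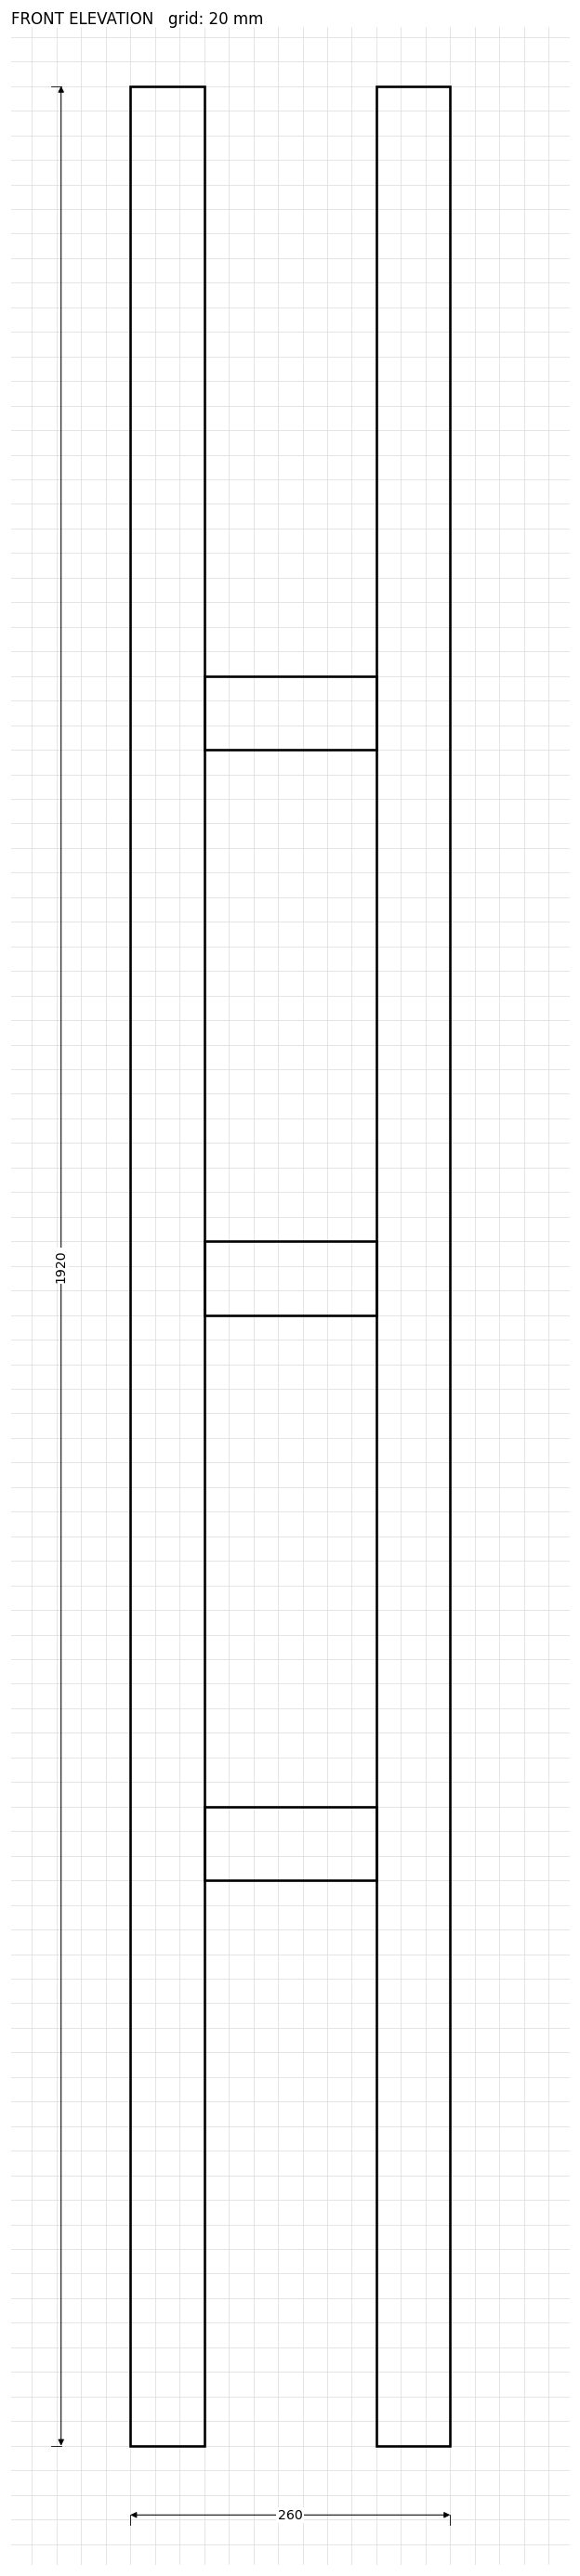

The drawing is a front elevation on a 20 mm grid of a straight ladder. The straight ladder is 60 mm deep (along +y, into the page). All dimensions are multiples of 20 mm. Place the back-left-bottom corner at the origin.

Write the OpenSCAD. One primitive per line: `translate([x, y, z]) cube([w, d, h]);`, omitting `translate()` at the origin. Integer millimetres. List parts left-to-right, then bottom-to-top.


cube([60, 60, 1920]);
translate([60, 0, 460]) cube([140, 60, 60]);
translate([60, 0, 920]) cube([140, 60, 60]);
translate([60, 0, 1380]) cube([140, 60, 60]);
translate([200, 0, 0]) cube([60, 60, 1920]);


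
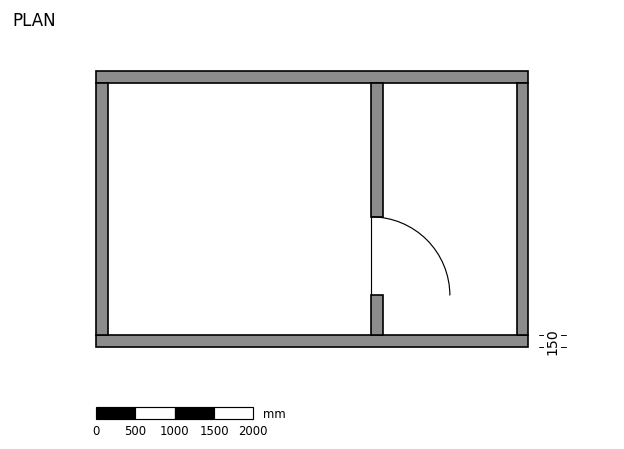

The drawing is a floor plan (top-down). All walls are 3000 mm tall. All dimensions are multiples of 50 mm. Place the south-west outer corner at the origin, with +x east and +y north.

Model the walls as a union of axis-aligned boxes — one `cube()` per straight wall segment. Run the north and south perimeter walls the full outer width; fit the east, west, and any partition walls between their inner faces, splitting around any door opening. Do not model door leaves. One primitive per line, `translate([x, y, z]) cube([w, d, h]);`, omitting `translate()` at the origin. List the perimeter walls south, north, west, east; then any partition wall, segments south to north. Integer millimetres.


cube([5500, 150, 3000]);
translate([0, 3350, 0]) cube([5500, 150, 3000]);
translate([0, 150, 0]) cube([150, 3200, 3000]);
translate([5350, 150, 0]) cube([150, 3200, 3000]);
translate([3500, 150, 0]) cube([150, 500, 3000]);
translate([3500, 1650, 0]) cube([150, 1700, 3000]);


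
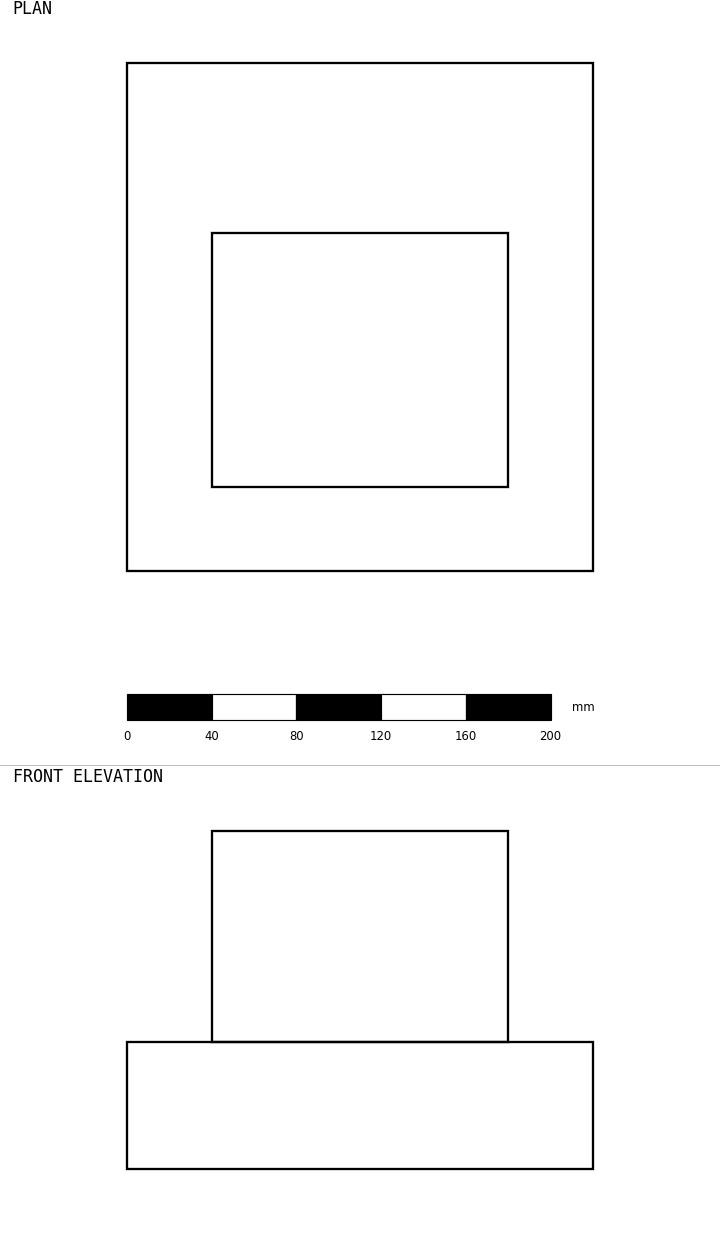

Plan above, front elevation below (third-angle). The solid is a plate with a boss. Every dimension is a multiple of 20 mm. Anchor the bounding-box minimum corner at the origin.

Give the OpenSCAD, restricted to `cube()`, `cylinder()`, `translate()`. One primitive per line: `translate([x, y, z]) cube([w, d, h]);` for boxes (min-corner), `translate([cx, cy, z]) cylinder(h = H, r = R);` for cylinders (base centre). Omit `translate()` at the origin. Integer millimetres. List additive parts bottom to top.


cube([220, 240, 60]);
translate([40, 40, 60]) cube([140, 120, 100]);
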